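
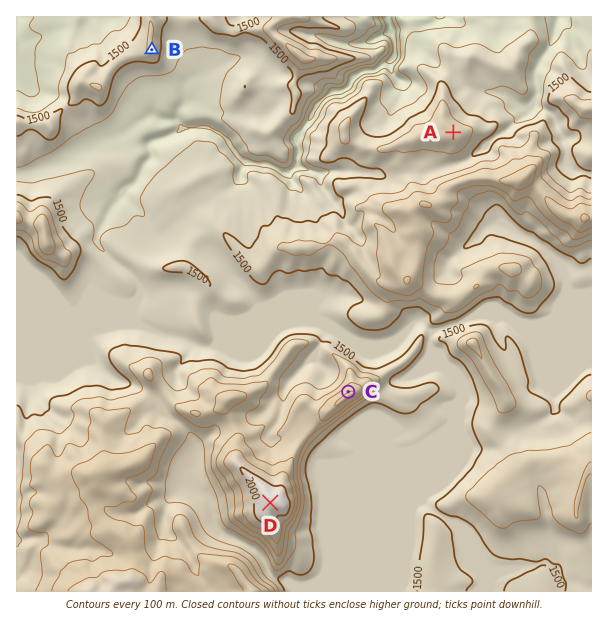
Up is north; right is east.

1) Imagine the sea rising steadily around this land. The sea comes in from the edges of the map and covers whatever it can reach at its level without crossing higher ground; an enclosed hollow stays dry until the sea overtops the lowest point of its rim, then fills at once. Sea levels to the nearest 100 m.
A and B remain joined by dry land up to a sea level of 1400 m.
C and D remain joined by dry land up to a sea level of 1700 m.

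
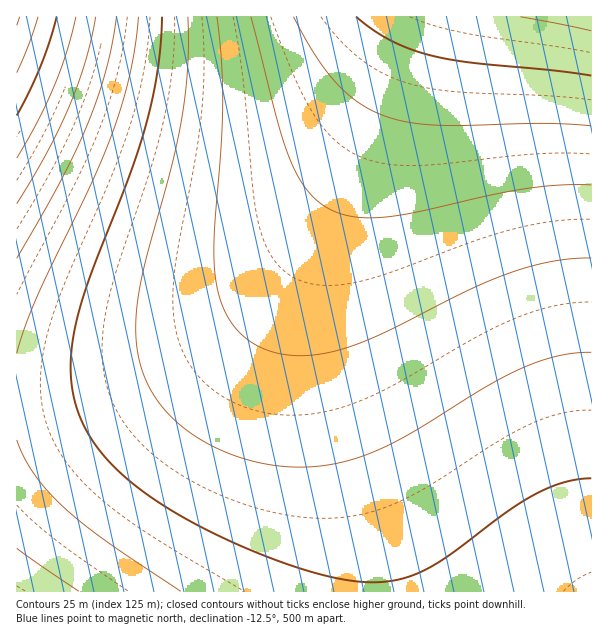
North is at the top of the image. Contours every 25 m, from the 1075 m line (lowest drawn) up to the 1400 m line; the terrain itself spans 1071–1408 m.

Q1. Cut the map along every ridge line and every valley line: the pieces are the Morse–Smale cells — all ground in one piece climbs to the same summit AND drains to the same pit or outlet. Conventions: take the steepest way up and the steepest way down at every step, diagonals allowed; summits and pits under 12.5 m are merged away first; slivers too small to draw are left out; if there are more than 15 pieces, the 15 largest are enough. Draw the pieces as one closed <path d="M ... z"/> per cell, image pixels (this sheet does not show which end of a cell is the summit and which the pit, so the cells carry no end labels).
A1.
<path d="M591 16l-172 0-83 202-16 60 0 54 14 66 38 127 7 39 2 28 211-1z"/><path d="M416 16l-399 0-1 379 22 1 36-5 40-9 29-9 57-25 28-18 24-20 18-17 25-32 39-63 46-94 30-71z"/><path d="M410 34l-37 86-39 78-39 63-25 32-18 17-24 20-28 18-57 25-29 9-40 9-58 5 1 196 363-1-1-27-7-39-46-157-6-36-1-38 5-34 12-42 56-135 18-45z"/>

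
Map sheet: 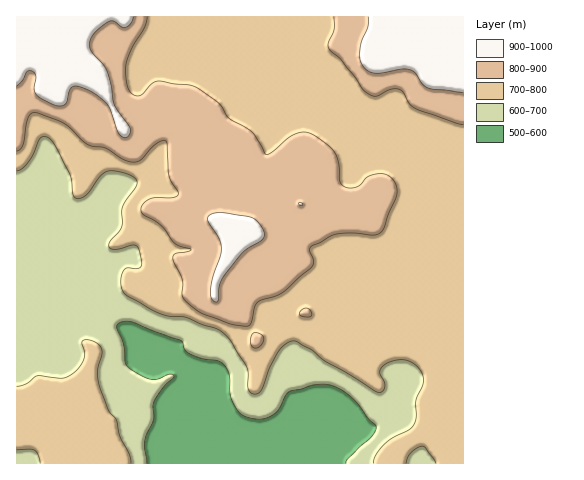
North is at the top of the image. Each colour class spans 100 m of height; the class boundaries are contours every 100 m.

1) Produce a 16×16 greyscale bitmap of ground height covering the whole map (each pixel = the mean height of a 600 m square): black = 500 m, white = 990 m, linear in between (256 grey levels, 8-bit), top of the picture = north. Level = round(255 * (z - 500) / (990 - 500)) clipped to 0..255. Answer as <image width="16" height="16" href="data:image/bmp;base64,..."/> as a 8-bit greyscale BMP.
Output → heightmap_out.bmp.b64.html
<image width="16" height="16" href="data:image/bmp;base64,Qk02BQAAAAAAADYEAAAoAAAAEAAAABAAAAABAAgAAAAAAAABAAATCwAAEwsAAAABAAAAAAAAAAAAAAEBAQACAgIAAwMDAAQEBAAFBQUABgYGAAcHBwAICAgACQkJAAoKCgALCwsADAwMAA0NDQAODg4ADw8PABAQEAAREREAEhISABMTEwAUFBQAFRUVABYWFgAXFxcAGBgYABkZGQAaGhoAGxsbABwcHAAdHR0AHh4eAB8fHwAgICAAISEhACIiIgAjIyMAJCQkACUlJQAmJiYAJycnACgoKAApKSkAKioqACsrKwAsLCwALS0tAC4uLgAvLy8AMDAwADExMQAyMjIAMzMzADQ0NAA1NTUANjY2ADc3NwA4ODgAOTk5ADo6OgA7OzsAPDw8AD09PQA+Pj4APz8/AEBAQABBQUEAQkJCAENDQwBEREQARUVFAEZGRgBHR0cASEhIAElJSQBKSkoAS0tLAExMTABNTU0ATk5OAE9PTwBQUFAAUVFRAFJSUgBTU1MAVFRUAFVVVQBWVlYAV1dXAFhYWABZWVkAWlpaAFtbWwBcXFwAXV1dAF5eXgBfX18AYGBgAGFhYQBiYmIAY2NjAGRkZABlZWUAZmZmAGdnZwBoaGgAaWlpAGpqagBra2sAbGxsAG1tbQBubm4Ab29vAHBwcABxcXEAcnJyAHNzcwB0dHQAdXV1AHZ2dgB3d3cAeHh4AHl5eQB6enoAe3t7AHx8fAB9fX0Afn5+AH9/fwCAgIAAgYGBAIKCggCDg4MAhISEAIWFhQCGhoYAh4eHAIiIiACJiYkAioqKAIuLiwCMjIwAjY2NAI6OjgCPj48AkJCQAJGRkQCSkpIAk5OTAJSUlACVlZUAlpaWAJeXlwCYmJgAmZmZAJqamgCbm5sAnJycAJ2dnQCenp4An5+fAKCgoAChoaEAoqKiAKOjowCkpKQApaWlAKampgCnp6cAqKioAKmpqQCqqqoAq6urAKysrACtra0Arq6uAK+vrwCwsLAAsbGxALKysgCzs7MAtLS0ALW1tQC2trYAt7e3ALi4uAC5ubkAurq6ALu7uwC8vLwAvb29AL6+vgC/v78AwMDAAMHBwQDCwsIAw8PDAMTExADFxcUAxsbGAMfHxwDIyMgAycnJAMrKygDLy8sAzMzMAM3NzQDOzs4Az8/PANDQ0ADR0dEA0tLSANPT0wDU1NQA1dXVANbW1gDX19cA2NjYANnZ2QDa2toA29vbANzc3ADd3d0A3t7eAN/f3wDg4OAA4eHhAOLi4gDj4+MA5OTkAOXl5QDm5uYA5+fnAOjo6ADp6ekA6urqAOvr6wDs7OwA7e3tAO7u7gDv7+8A8PDwAPHx8QDy8vIA8/PzAPT09AD19fUA9vb2APf39wD4+PgA+fn5APr6+gD7+/sA/Pz8AP39/QD+/v4A////AGqEh3Q+CgECBg4OIkVyaX5xeIlrQBoWICsfHCMvTHJ6cXeBWT8rHC1dPi8xVVdtg1tZbEgvLyw7clhRZ3JlcoJFT2BALjdDZ5Z8e4aGh4SAQ0RFSFl0mbeekZWJiYOBgENESV9xirXEp6WSg4CAgIBDQ01kbZSl072snoaCgICARElLYYOnu9rVvbOqrIqAgEtYYFaJobazrr/Ar7SdgIBbWnlwhJ+9rJ+stZ6Ui4CAg3Sct7OhxLKenKiOgYCAgqaxt8m0rLGdjoqGg4aGlqrO3tjEl6CXhoSFg4SkqMjW2OHduoqEg4ODg4Sc2unp69/l3suig4ODg4aEptP39vU="/>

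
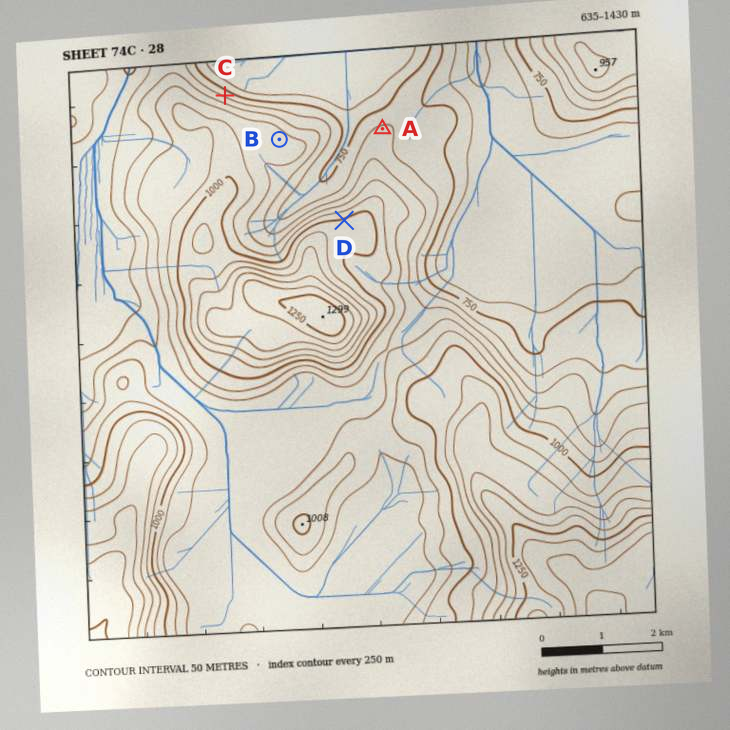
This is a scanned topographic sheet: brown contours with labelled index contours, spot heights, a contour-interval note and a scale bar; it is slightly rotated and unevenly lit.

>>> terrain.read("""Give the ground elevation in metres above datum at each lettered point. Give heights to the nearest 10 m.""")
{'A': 810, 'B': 930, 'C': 790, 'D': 1010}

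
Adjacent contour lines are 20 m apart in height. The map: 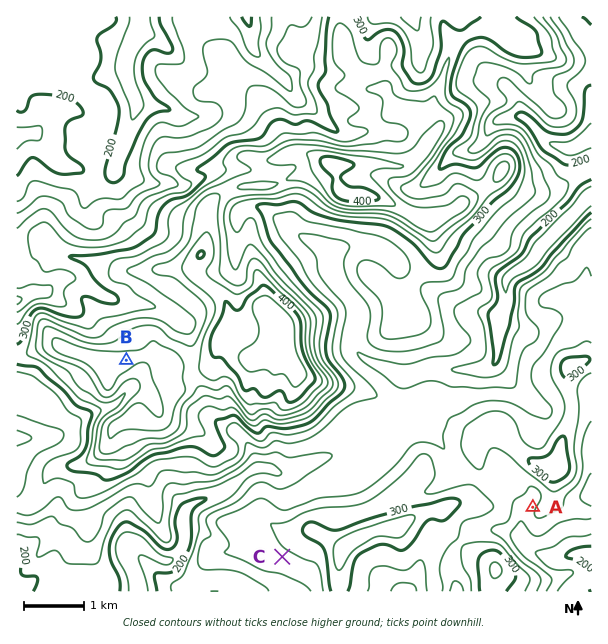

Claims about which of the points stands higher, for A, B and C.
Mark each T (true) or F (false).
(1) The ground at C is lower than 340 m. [T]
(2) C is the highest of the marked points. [F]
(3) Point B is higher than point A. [T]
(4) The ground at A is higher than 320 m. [F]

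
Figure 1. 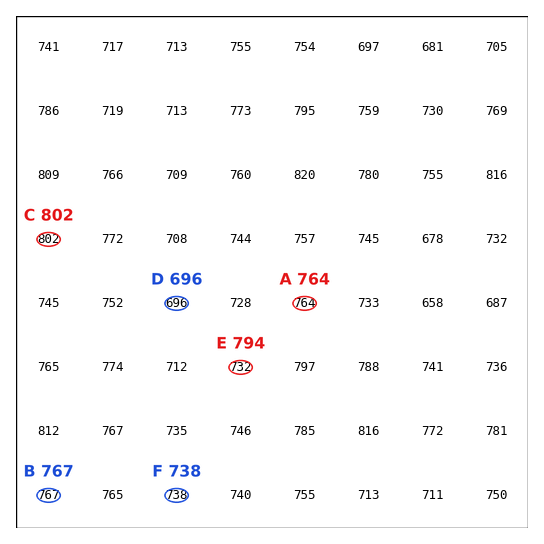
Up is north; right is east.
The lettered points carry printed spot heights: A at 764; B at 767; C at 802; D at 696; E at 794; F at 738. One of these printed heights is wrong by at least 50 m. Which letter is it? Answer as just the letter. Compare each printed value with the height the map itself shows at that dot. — E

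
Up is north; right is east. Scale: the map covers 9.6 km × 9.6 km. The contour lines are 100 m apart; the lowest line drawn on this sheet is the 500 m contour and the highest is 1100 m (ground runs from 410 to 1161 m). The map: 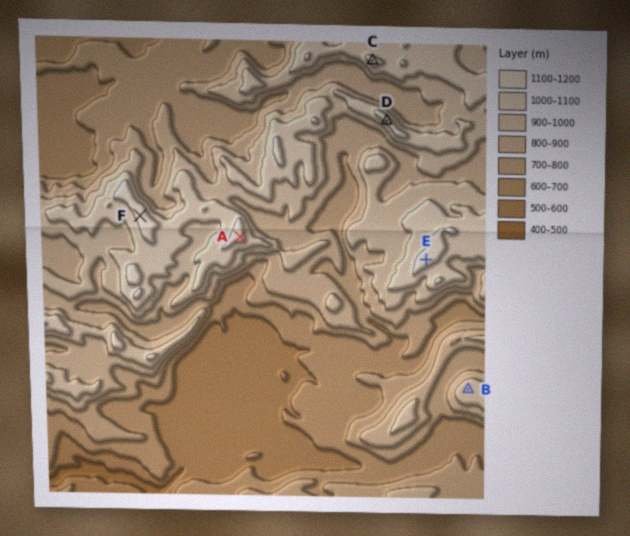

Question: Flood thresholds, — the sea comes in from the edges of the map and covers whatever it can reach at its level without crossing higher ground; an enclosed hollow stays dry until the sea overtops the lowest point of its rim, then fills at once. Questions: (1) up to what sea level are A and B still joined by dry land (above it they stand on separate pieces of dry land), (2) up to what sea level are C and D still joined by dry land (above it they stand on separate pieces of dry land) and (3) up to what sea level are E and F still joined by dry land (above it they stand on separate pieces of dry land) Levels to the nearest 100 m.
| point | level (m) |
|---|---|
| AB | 700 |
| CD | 1000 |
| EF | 900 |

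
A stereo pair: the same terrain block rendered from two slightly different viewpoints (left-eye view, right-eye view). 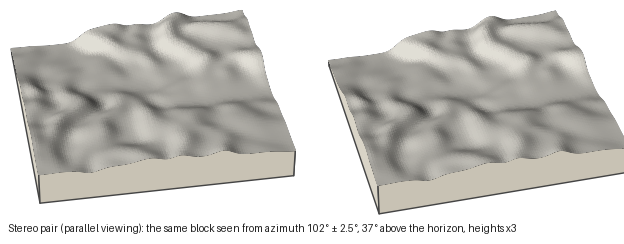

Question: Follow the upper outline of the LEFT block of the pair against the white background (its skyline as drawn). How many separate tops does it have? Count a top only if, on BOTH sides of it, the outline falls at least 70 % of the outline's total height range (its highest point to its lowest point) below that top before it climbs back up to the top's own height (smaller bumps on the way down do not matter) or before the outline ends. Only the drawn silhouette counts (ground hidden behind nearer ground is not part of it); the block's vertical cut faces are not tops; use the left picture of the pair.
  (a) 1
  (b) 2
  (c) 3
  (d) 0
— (d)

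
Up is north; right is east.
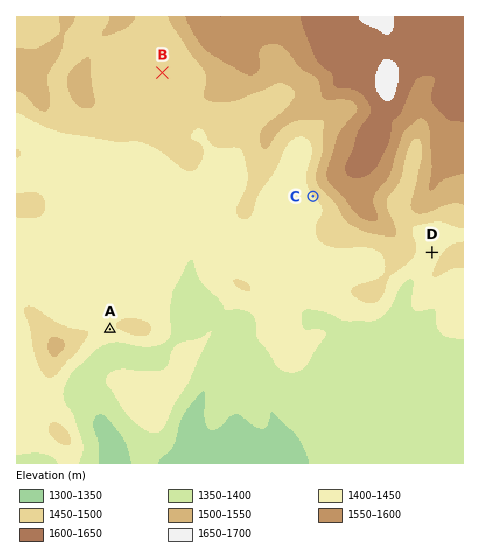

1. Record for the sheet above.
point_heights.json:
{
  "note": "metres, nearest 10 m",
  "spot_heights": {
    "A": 1440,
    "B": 1460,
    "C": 1450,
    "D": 1430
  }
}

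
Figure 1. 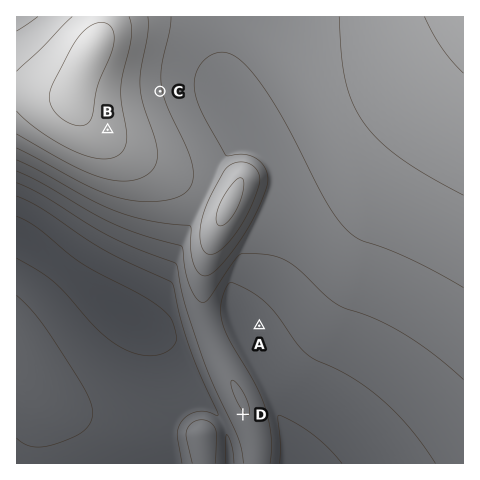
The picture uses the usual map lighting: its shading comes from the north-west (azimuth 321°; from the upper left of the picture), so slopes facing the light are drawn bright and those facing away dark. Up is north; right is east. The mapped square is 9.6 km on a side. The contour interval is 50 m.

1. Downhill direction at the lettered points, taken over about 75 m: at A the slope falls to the SW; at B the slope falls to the E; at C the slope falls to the E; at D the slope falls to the SW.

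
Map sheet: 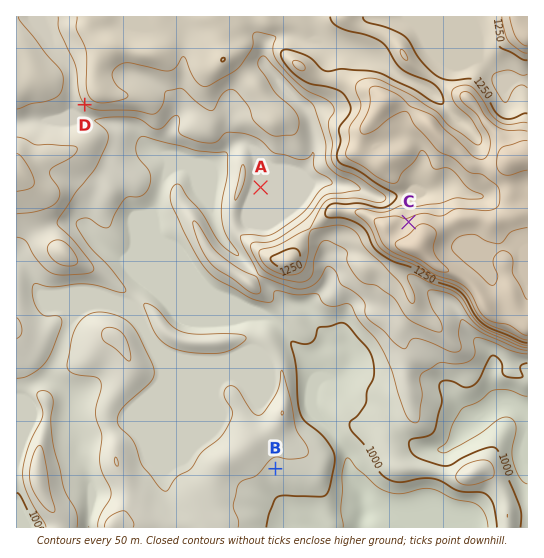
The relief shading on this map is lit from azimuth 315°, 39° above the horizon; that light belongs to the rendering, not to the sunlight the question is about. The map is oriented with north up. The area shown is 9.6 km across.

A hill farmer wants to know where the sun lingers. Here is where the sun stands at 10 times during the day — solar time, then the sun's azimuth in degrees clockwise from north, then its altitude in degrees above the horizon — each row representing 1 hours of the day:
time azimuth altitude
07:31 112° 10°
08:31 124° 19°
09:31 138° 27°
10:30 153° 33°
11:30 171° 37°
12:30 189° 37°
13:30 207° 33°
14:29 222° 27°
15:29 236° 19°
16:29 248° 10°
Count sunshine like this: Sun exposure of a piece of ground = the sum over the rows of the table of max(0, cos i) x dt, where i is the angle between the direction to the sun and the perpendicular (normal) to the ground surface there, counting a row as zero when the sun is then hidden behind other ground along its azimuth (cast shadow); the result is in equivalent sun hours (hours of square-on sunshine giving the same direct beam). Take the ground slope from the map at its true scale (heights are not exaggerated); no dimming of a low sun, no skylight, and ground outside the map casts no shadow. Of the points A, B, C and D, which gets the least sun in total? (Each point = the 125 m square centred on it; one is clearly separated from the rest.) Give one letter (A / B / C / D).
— C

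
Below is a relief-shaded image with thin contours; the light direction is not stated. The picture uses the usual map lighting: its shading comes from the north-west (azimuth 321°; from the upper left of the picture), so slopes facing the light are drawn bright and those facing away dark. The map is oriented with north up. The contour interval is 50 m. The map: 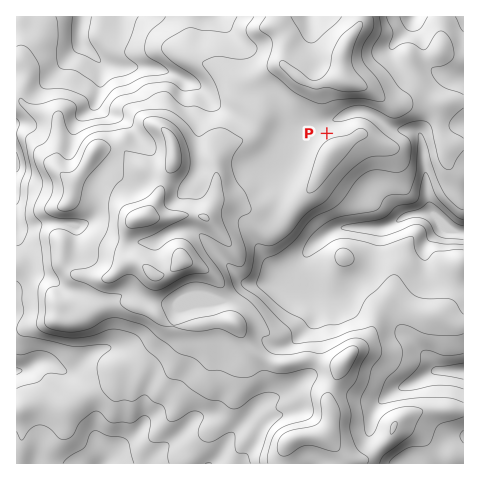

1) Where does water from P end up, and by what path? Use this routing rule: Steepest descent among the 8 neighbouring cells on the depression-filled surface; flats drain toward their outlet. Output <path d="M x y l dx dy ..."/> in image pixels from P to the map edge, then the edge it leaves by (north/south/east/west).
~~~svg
<path d="M327 133l0-10 1-1 6-2 14-7 7-1 1-1 11 1 7 4 11 9 7 4 4 0 1 1 16 0 3 1 5 7 2 20 1 1 1 17 1 2 0 15 2 7 0 8 3 5 4 0 19 16 6 3 3 0"/>
exit: east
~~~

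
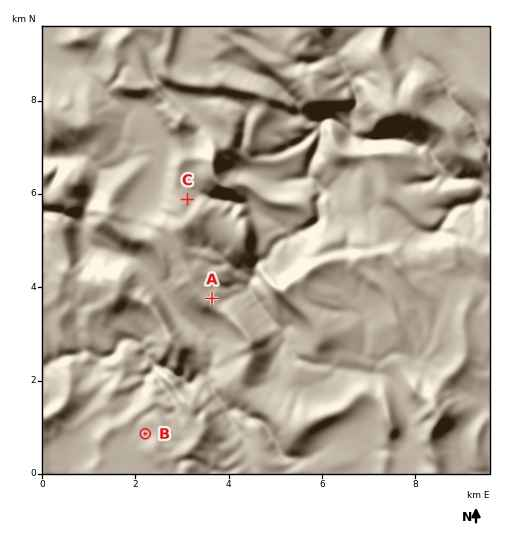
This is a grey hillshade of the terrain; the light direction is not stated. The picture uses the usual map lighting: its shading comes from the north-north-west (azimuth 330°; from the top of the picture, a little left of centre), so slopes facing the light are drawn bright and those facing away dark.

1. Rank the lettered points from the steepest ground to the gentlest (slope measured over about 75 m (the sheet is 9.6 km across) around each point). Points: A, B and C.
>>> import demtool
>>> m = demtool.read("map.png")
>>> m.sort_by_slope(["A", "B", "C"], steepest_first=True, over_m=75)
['A', 'C', 'B']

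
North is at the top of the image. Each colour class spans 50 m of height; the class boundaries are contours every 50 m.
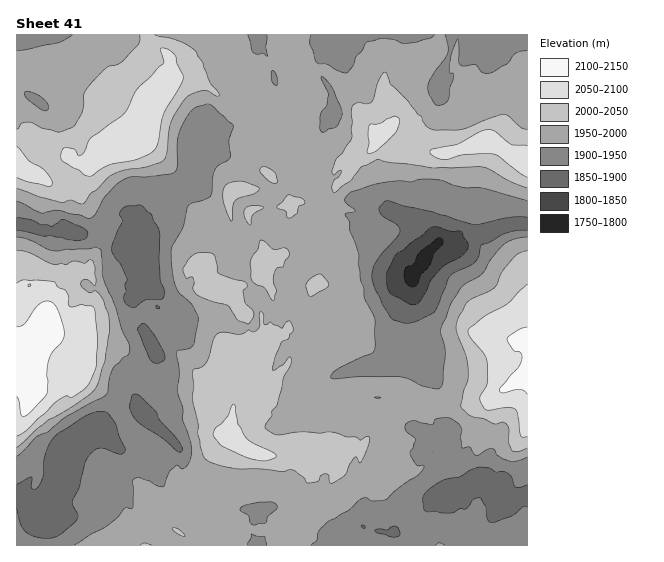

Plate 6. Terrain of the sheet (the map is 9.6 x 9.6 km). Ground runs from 1800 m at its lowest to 2130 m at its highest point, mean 1960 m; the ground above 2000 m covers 24.6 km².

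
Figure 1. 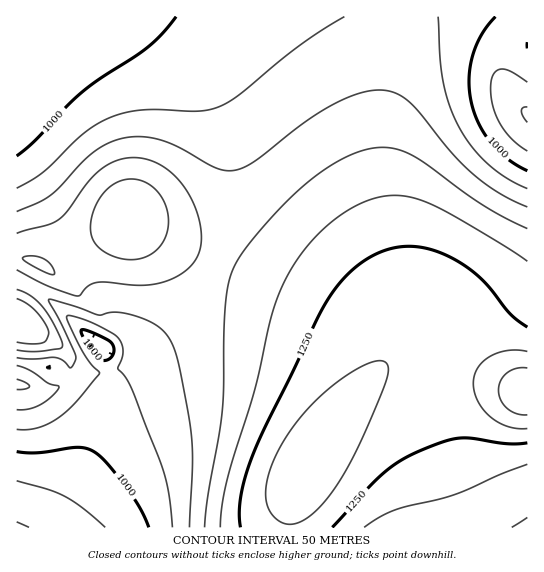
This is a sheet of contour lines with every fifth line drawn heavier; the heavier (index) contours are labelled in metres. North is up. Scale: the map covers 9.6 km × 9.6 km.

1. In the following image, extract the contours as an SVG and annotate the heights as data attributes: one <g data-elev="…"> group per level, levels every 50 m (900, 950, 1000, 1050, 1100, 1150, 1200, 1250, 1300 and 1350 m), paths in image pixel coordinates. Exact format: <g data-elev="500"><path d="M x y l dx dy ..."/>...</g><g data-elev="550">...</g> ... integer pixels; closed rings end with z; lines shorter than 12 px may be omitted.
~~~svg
<g data-elev="900"><path d="M17 522l12 5"/><path d="M527 122l-6-11 2-4 4 0"/></g><g data-elev="950"><path d="M17 481l32 9 16 6 18 13 22 18"/><path d="M527 151l-15-12-11-14-8-18-2-18 2-14 4-4 4-2 9 2 17 11"/></g><g data-elev="1000"><path d="M17 452l21 1 40-6 8 1 7 3 14 13 22 27 12 18 8 18"/><path d="M99 359l-12-14-5-11-1-4 5 0 12 5 11 5 4 5 1 6-3 6-5 3z"/><path d="M527 171l-20-12-17-17-12-20-7-21-2-23 4-23 9-21 13-17"/><path d="M176 17l-14 17-14 13-50 33-19 14-44 46-18 16"/></g><g data-elev="1050"><path d="M17 429l20-1 20-9 18-16 24-29 0-3-9-8-9-15-14-27 0-5 22 5 25 13 6 7 3 8-1 8-4 12 7 8 6 11 33 85 5 22 3 32"/><path d="M527 189l-21-11-19-15-16-17-13-21-9-22-6-24-3-22-2-40"/><path d="M344 17l-45 29-57 47-17 11-11 4-11 3-58-1-18 2-16 5-24 14-43 40-27 17"/></g><g data-elev="1100"><path d="M17 410l12-1 10-4 12-8 8-10-1-1-11-3-18-13-12-5"/><path d="M17 358l16 1 22-1 8 3 7 7 3-3 3-6-1-5-26-55 25 7 24 9 17-3 18 3 18 7 12 9 8 11 6 15 13 70 3 35-4 65"/><path d="M527 207l-29-15-27-19-19-20-33-41-12-12-13-8-15-2-22 4-27 12-28 18-47 37-10 6-10 3-9 1-9-3-39-21-21-8-22-2-20 3-13 6-12 9-40 41-12 7-21 9"/></g><g data-elev="1150"><path d="M512 527l15-10"/><path d="M17 389l9 0 4-3-5-4-8-3"/><path d="M17 350l13 2 13-1 18-3 2-3-9-21-12-18-12-11-13-6"/><path d="M17 270l30 16 30 10 3-1 9-9 9-4 39 3 17-1 20-6 15-11 10-13 2-16-1-15-4-14-7-15-9-12-10-10-11-8-12-5-12-1-18 3-17 9-13 13-21 30-9 8-10 4-30 8"/><path d="M527 229l-24-12-22-13-64-46-14-7-12-3-21 1-23 7-25 15-26 22-24 24-25 29-11 17-7 16-4 38-3 96-14 82-3 32"/></g><g data-elev="1200"><path d="M364 527l15-10 14-6 61-16 47-21 26-10"/><path d="M17 342l14 2 11-1 4-2 3-8-4-10-9-12-9-7-10-5"/><path d="M49 274l5 0 0-3-3-6-6-6-12-3-7 0-4 2 8 7z"/><path d="M527 261l-27-18-54-31-21-10-18-5-18-1-20 4-22 11-20 14-16 17-14 18-12 21-9 21-7 24-14 64-28 91-5 25-2 21"/><path d="M125 259l16 0 13-7 10-11 4-15-1-16-7-15-10-10-15-6-14 2-14 8-10 14-6 19 0 13 6 11 13 9z"/></g><g data-elev="1250"><path d="M332 527l50-53 17-13 20-10 26-10 16-3 12 0 34 6 20-1"/><path d="M527 327l-17-13-21-27-12-12-18-13-18-9-20-6-20 0-20 5-19 10-20 18-17 25-64 131-12 29-7 24-3 21 1 17"/></g><g data-elev="1300"><path d="M284 523l6 1 7-1 13-7 15-15 16-22 19-36 24-56 4-17-1-5-2-3-7-1-11 3-14 7-16 11-28 26-23 29-15 29-4 13-1 14 1 10 3 9 7 7z"/><path d="M527 351l-20 0-17 6-7 5-6 7-3 6-1 8 2 10 3 8 5 8 7 8 17 9 10 2 10 1"/></g><g data-elev="1350"><path d="M527 368l-10 0-10 5-6 8-3 9 3 11 6 8 10 5 10 1"/></g>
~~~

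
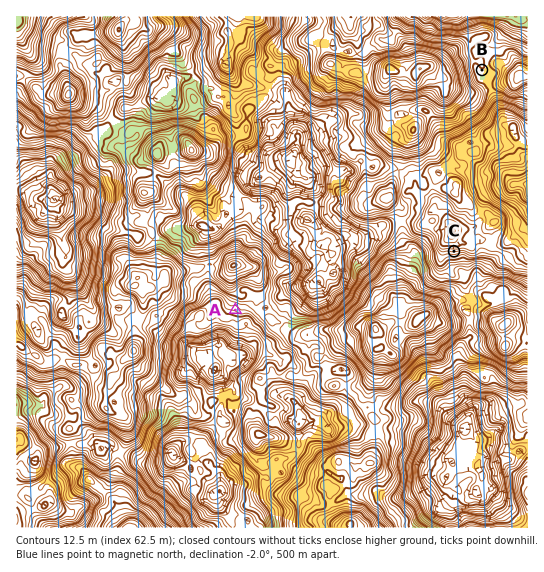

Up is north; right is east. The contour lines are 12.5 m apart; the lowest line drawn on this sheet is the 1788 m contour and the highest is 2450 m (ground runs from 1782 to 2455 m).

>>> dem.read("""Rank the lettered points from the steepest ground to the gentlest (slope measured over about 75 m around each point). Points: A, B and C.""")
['C', 'A', 'B']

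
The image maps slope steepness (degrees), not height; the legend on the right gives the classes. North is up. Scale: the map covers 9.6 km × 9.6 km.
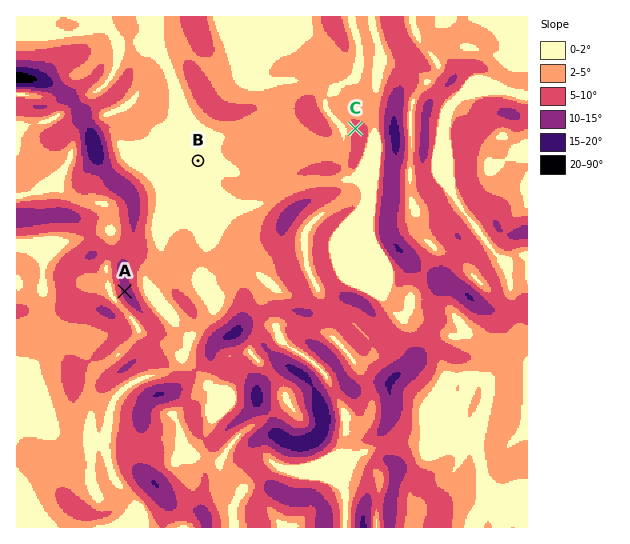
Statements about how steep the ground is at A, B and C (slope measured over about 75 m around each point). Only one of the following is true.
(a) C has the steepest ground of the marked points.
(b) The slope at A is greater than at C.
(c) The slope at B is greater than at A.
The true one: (b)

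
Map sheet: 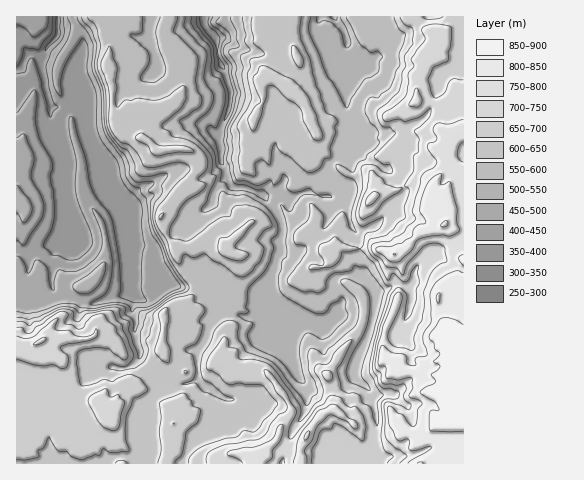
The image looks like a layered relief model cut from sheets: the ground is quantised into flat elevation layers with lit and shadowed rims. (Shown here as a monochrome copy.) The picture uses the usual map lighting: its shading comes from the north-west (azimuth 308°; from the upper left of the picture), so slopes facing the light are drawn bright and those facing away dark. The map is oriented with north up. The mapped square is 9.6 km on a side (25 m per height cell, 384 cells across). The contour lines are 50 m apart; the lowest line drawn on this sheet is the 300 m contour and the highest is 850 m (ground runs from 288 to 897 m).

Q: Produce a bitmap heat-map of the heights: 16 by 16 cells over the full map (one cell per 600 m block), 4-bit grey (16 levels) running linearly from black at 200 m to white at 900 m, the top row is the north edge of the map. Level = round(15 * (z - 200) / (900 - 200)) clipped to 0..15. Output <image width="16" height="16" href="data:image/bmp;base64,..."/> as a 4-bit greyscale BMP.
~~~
<image width="16" height="16" href="data:image/bmp;base64,Qk32AAAAAAAAAHYAAAAoAAAAEAAAABAAAAABAAQAAAAAAIAAAAATCwAAEwsAABAAAAAAAAAAAAAAABEREQAiIiIAMzMzAERERABVVVUAZmZmAHd3dwCIiIgAmZmZAKqqqgC7u7sAzMzMAN3d3QDu7u4A////AKqqmqvLuqzdqquaqZu7vd6qq6mZmpqb3ruZmZqomp3eu6qJmYeInN94d2mYd3ebzmZlRoiImJq9VFVHmZiarcxkRFmJmJmr3WRUWYd3iLvNZESIl4iYqrxUR5mGmZiKvERImXaZqJu7REiIdZqXibs0WIh1iZd4u0NoeFWZh4ir"/>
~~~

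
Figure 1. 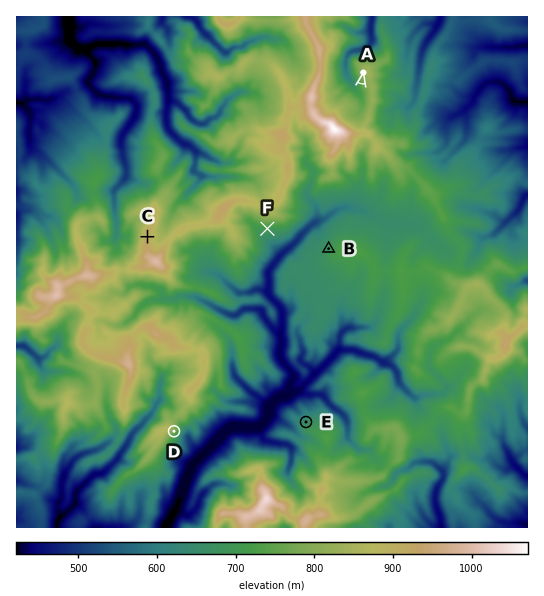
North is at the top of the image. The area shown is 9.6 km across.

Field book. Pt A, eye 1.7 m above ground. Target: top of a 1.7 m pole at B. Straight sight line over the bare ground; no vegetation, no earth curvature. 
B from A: not visible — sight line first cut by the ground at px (355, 117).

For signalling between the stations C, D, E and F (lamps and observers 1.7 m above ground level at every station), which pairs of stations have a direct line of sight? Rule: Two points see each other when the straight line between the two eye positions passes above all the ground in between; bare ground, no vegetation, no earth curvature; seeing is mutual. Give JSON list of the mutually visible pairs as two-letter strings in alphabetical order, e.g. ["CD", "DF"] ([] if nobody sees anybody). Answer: ["DE", "EF"]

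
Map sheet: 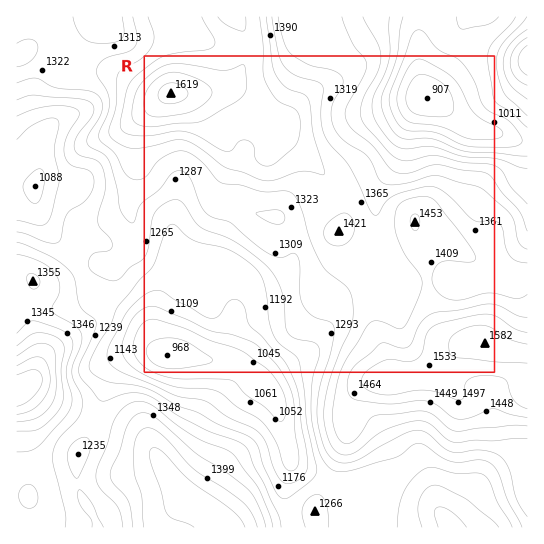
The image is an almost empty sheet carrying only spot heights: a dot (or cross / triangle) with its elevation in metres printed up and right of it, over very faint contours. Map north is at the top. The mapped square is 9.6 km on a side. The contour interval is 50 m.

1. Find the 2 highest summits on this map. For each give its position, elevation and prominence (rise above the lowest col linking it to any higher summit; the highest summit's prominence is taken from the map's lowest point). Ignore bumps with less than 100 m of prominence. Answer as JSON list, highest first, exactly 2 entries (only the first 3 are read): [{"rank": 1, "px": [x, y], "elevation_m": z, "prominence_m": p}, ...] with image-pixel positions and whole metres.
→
[{"rank": 1, "px": [171, 93], "elevation_m": 1619, "prominence_m": 712}, {"rank": 2, "px": [485, 343], "elevation_m": 1582, "prominence_m": 202}]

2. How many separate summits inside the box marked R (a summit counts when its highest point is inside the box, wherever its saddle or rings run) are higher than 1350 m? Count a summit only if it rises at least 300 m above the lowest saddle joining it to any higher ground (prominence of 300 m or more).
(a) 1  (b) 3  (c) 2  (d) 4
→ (a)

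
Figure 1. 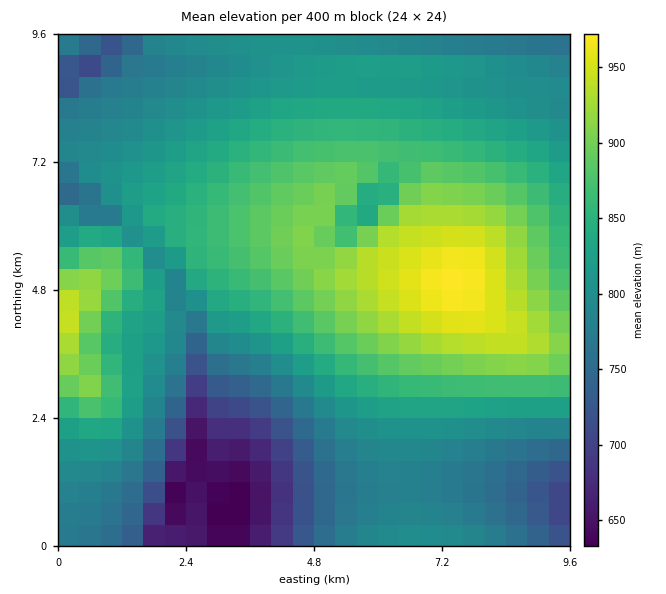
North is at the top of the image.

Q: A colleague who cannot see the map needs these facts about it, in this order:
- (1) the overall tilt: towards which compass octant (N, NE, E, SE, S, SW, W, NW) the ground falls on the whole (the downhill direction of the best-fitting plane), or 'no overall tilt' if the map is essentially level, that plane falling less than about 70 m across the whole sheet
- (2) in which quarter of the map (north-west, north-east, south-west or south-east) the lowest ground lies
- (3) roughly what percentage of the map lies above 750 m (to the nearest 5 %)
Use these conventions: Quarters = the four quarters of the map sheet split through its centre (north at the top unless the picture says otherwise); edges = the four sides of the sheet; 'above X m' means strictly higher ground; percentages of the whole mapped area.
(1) Overall the map slopes down towards the south-west.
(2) The lowest point lies in the south-west quarter of the map.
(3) About 85 % of the map lies above 750 m.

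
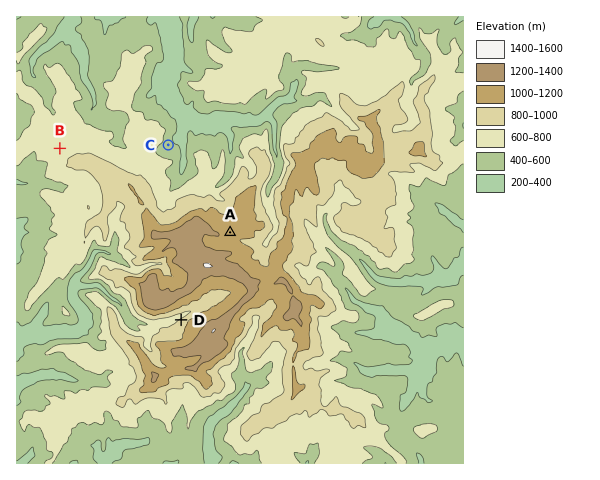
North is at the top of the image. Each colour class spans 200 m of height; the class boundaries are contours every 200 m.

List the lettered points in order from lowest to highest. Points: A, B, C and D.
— C B D A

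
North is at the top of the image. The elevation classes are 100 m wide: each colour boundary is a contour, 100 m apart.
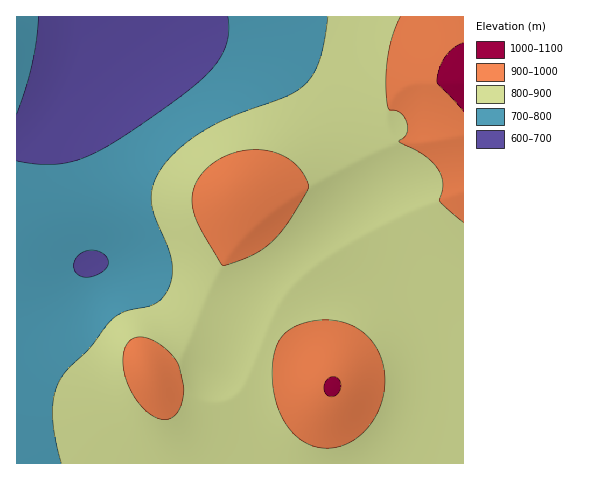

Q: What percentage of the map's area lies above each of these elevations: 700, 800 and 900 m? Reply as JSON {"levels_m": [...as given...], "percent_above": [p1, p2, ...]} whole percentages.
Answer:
{"levels_m": [700, 800, 900], "percent_above": [89, 67, 18]}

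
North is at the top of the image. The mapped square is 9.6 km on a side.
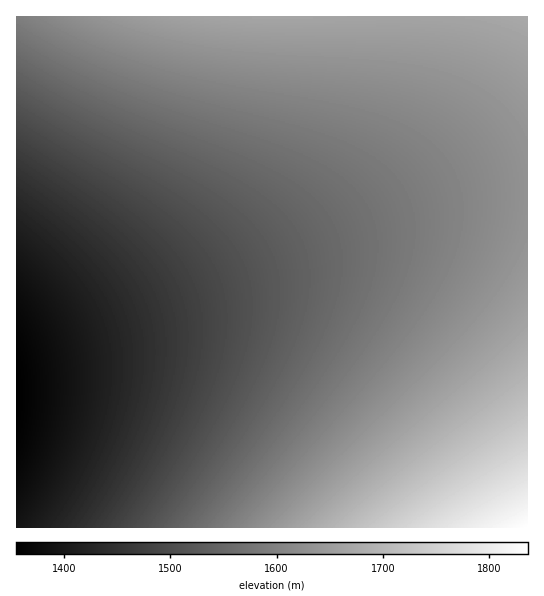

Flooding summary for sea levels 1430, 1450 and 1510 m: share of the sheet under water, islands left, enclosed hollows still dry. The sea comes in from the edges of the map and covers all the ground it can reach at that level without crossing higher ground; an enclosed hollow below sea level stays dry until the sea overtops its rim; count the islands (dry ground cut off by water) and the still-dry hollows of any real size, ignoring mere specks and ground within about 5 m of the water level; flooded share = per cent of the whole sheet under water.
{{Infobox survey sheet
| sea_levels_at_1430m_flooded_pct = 10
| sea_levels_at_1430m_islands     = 0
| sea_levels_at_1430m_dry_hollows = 0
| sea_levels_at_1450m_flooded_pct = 14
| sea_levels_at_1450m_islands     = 0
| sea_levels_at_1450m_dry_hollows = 0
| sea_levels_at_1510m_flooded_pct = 28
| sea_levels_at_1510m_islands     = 0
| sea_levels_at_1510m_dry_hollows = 0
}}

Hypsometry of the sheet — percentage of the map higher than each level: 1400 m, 95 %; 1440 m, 88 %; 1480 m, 79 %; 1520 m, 69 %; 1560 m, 55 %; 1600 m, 38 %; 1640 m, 18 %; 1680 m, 7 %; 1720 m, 4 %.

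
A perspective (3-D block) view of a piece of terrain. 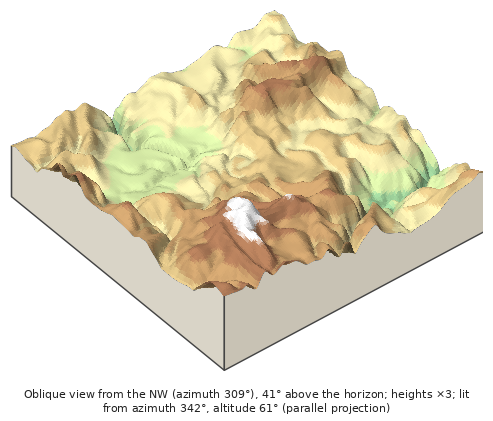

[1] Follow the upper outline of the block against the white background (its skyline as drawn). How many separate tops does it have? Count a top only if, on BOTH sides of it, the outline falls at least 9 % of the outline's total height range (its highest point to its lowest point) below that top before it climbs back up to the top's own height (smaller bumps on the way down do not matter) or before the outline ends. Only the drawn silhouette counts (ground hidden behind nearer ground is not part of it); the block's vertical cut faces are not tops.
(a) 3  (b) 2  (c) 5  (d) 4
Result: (b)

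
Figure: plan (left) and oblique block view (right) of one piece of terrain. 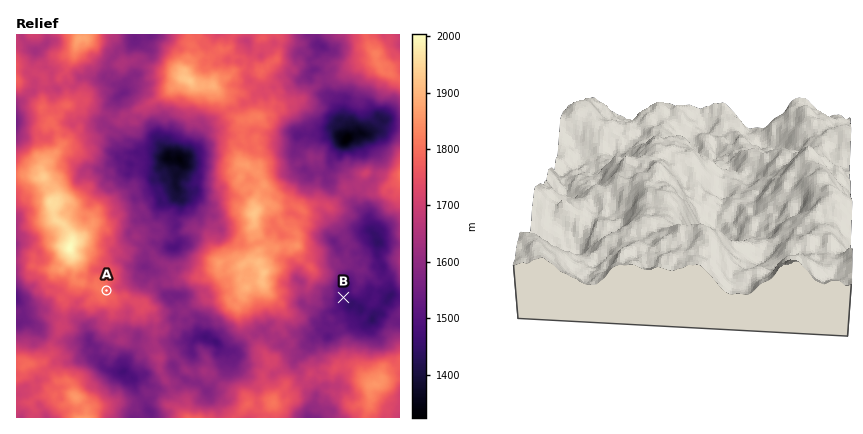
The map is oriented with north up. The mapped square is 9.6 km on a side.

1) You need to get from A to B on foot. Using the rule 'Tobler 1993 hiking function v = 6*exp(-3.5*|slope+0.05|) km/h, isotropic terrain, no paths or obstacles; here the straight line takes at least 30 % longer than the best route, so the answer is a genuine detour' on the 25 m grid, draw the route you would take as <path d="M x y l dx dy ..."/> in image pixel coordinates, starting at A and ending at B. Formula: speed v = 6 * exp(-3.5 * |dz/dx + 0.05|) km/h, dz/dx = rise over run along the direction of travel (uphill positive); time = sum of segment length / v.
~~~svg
<path d="M106 290l4 2 4 0 4 2 2 0 4-2 2 0 6 4 16 0 4 2 4 2 16 10 16 0 2 0 6 0 34 18 2 2 8 4 10 0 2-2 8 0 8 4 10 0 4 2 6 0 2 0 4-4 6-4 2-2 2 0 2 0 2-2 4-6 2 0 4 0 2-2 8-8 6-2 4-8 6-2"/>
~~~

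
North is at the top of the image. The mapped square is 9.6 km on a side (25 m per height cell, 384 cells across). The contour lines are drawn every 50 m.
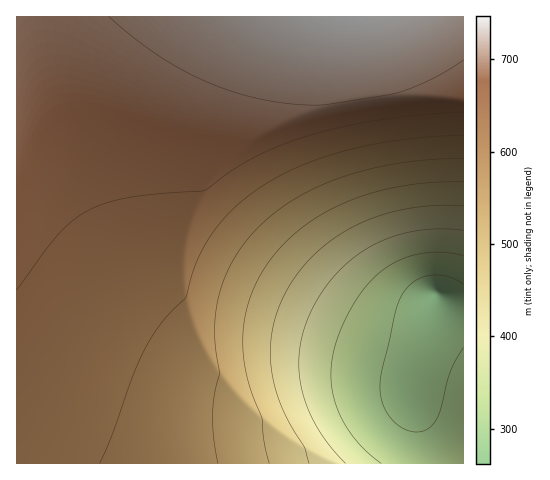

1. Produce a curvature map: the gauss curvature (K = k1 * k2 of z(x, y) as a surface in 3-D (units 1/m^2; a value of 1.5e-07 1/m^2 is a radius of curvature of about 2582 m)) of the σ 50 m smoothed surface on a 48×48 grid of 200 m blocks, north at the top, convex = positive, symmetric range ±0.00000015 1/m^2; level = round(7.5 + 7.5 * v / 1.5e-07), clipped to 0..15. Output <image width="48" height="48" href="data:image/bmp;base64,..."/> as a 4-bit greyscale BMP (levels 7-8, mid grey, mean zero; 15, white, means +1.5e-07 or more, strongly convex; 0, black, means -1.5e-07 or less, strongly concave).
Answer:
<image width="48" height="48" href="data:image/bmp;base64,Qk32BAAAAAAAAHYAAAAoAAAAMAAAADAAAAABAAQAAAAAAIAEAAATCwAAEwsAABAAAAAAAAAAAAAAABEREQAiIiIAMzMzAERERABVVVUAZmZmAHd3dwCIiIgAmZmZAKqqqgC7u7sAzMzMAN3d3QDu7u4A////AHd3d3d3d3d3d3d3d3d3d3d3d4iIiIiIiHd3d3d3d3d3d3d3d3d3d3d4iIiIiIiIiHd3d3d3d3d3d3d3d3d3d3eIiIiIiIiIiHd3d3d3d3d3d3d3d3d3d4iIiIiIiIiIiHd3d3d3d3d3d3d3d3d3eIiIiIiIiIiIiHd3d3d3d3d3d3d3d3d3iIiIiIiIiIiIiHd3d3d3d3d3d3d3d3d4iIiIiIiIiIiIiHd3d3d3d3d3d3d3d3eIiIiIiIiIiIiId3d3d3d3d3d3d3d3d3eIiIiIiIiIiIh3d3d3d3d3d3d3d3d3d3eIiIiIiIiIiHd3d3d3d3d3d3d3d3d3d3eIiIiIiIiIh3d3d3d3d3d3d3d3d3d3d3eIiIiIiIiId3d3d3d3d3d3d3d3d3d3d3eIiIiIiIiHd3d3d3d3d3d3d3d3d3d3d3eIiIiIiIh3d3d3d3d3h3d3d3d3d3d3d3eIiIiIiIh3d3d3d3d4iHd3d3d3d3d3d3eIiIiIiIh3d3d3eHd4iId3d3d3d3d3d3eIiIiIiIh3d3d3iHd4iId3d3d3d3d3d3d4iIiIiIiHd3eJiHd4iId3d3d3d3d3d3d4iIiIiIiIiIi/h3d4iId3d3d3d3d3d3d3iIiIiIiIiIiId3d4iId3d3d3d3d3d3d3eIiIiIiIiIh3d3d4iId3d3d3d3d3d3d3d3iIiIiIiId3d3d4iId3d3d3d3d3d3d3d3d3eIiIh3d3d3d3iHd3d3d3d3d3d3d3d3d3d3d3d3d3d3d3d3d3d3d3d3d3d3d3d3d3d3d3d3d3d3d3d3d3d3d3d3d3d3d3d3d3d3d3d3d3d3d3d3d3d3d3d3d3d3d3d3d3d3d3iIiHd3d3d3d3d3d3d3d3d3d3d3d3d3d3iIiIh3d3d3d3d3d3d3d3d3d3d3d3d3d4iIiIiHd3d3d3d3d3d3d3d3d3d3d3d3d4iIiIiHd3d3d3d3d3d3d3d3d3d3d3d3d4iIiIiHd3d3d3d3d3d3d3d3d3d3d3d3d4iIiIiHd3d3d3d3d3d3d3d3d3d3d3d3d4iIiIiHd3d3d3d3d3d3d3d3d3d3d3d3d3iIiIiHd3d3d3d3d3d3d3d3d3d3d3d3d3iIiIiHd3d3d3d3d3d3d3d3d3d3d3d3d3eIiIh3d3d3d3d3d3d3d3d3d3d3d3d3d3d3h3d3d3d3d3d3d3d3d3d3d3d3d3d3d3d3d3d3d3d3d3d3d3d3d3d3d3eIh3d3d3d3d3d3d3d3d3d3d3d3d3d3d3iIiIiIiIiIiIiHd3d3d3d3d3d3d3d3d4iIiIiIiIiIiIiHd3d3d3d3d3d3d3d3eIiIiIiIiIiIiIiHd3d3d3d3d3d3d3d3iIiIiIiIiIiIiIiHd3d3d3d3d3d3d3d4iIiIiIiIiIiIiIiHd3d3d3d3d3d3d3eIiIiIiIiIiIiIiIiHd3d3d3d3d3d3d3eIiIiIiIiIiIiIiIiHd3d3d3d3d3d3d3iIiIiIiIiIiIiIiIiHd3d3d3d3d3d3d3iIiIiIiIiIiIiIiIiA=="/>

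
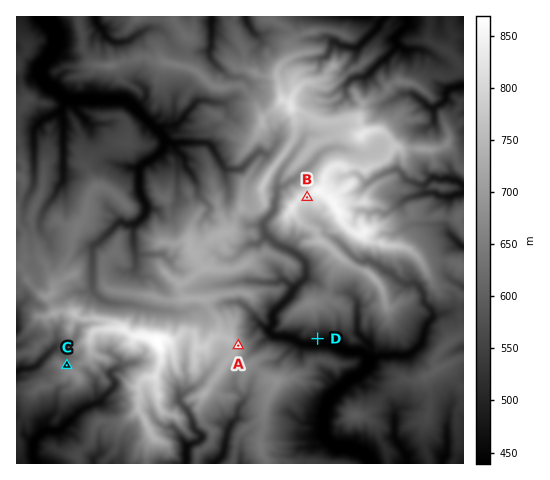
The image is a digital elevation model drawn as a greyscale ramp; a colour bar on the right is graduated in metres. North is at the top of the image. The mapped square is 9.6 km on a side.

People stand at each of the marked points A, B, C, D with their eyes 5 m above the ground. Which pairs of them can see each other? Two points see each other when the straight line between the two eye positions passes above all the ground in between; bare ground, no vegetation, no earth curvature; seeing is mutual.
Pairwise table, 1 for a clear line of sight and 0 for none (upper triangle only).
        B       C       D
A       1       0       1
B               0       0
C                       0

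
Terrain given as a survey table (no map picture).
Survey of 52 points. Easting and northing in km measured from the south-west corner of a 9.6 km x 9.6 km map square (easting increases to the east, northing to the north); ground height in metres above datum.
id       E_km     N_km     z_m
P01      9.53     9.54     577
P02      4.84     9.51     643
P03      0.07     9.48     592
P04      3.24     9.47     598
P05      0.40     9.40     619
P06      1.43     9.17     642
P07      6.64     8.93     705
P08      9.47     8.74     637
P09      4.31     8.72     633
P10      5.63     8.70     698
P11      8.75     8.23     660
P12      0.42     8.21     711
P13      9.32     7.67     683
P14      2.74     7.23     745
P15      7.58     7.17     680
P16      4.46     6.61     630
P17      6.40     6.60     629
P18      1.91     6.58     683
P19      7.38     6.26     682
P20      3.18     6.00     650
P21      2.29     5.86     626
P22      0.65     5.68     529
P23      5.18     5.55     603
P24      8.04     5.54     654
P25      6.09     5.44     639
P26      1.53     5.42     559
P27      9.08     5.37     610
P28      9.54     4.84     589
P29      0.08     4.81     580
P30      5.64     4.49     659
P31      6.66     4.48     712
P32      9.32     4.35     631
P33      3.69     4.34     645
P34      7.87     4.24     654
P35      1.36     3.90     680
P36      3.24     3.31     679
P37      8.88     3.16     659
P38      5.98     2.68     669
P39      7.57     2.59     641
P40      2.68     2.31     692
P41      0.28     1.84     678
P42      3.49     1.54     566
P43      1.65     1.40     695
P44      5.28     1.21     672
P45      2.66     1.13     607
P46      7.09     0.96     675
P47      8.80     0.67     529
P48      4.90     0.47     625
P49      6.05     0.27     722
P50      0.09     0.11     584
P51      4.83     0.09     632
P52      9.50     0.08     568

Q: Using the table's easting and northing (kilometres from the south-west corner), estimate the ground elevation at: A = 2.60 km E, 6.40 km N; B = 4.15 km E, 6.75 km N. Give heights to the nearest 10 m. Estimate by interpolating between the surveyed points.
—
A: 680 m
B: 660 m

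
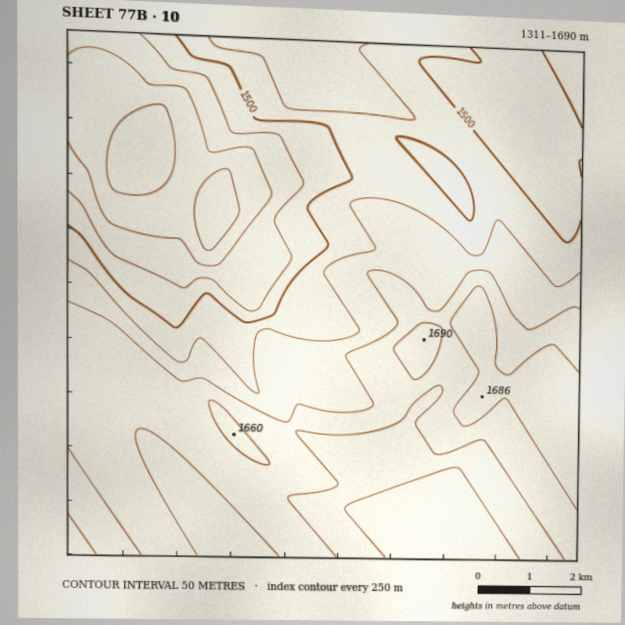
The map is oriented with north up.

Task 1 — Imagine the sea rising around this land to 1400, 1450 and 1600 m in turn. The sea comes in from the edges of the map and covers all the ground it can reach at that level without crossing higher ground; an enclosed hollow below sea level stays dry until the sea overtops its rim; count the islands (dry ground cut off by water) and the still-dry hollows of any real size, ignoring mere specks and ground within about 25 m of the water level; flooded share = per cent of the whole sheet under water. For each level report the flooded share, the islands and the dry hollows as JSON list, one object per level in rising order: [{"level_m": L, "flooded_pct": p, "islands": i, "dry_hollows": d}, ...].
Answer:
[{"level_m": 1400, "flooded_pct": 9, "islands": 0, "dry_hollows": 0}, {"level_m": 1450, "flooded_pct": 16, "islands": 0, "dry_hollows": 0}, {"level_m": 1600, "flooded_pct": 70, "islands": 0, "dry_hollows": 0}]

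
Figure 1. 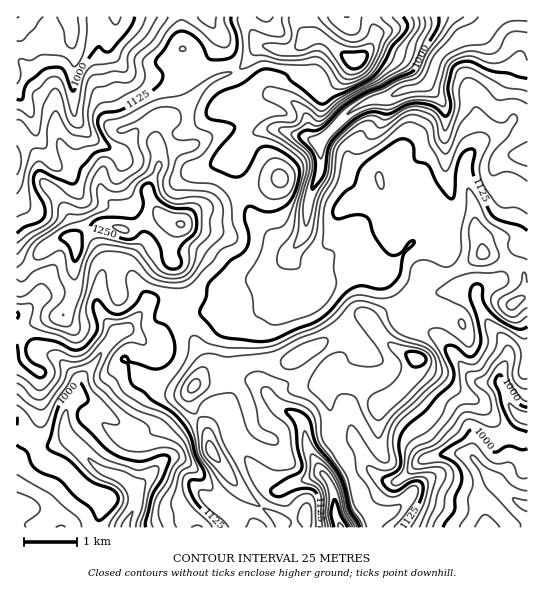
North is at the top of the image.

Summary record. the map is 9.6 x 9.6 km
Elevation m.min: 905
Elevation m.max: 1300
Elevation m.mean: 1110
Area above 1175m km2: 18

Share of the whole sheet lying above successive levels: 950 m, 97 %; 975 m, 92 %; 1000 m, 87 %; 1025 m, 82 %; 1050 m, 77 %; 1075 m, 71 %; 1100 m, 62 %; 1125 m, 48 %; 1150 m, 32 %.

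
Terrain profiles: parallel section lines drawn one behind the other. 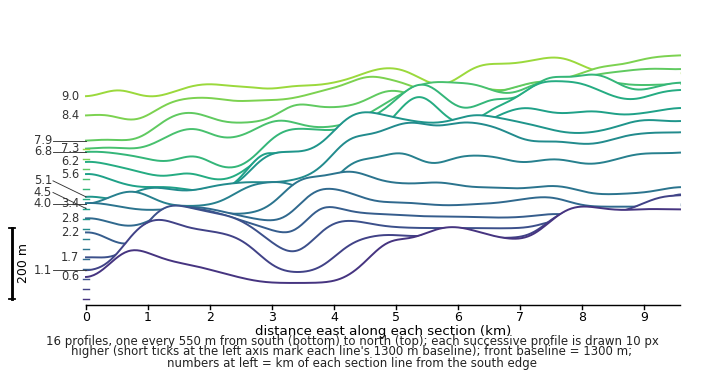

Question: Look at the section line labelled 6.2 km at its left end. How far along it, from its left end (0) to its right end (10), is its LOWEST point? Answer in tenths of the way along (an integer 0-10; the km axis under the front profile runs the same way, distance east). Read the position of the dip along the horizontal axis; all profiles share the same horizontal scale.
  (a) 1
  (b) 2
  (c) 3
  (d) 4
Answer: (b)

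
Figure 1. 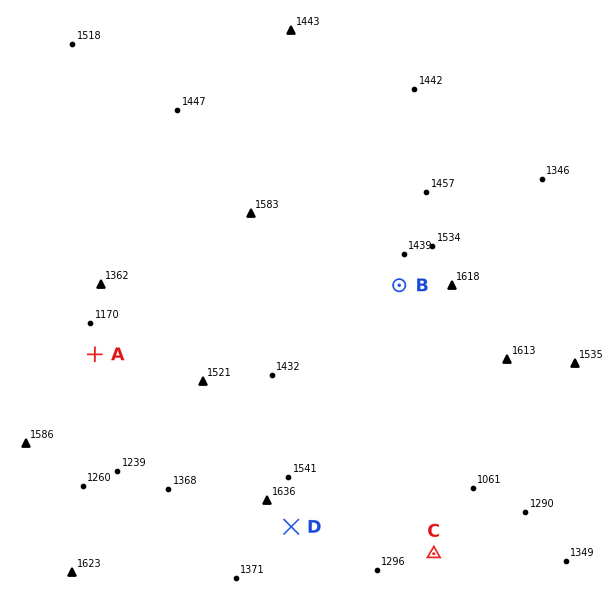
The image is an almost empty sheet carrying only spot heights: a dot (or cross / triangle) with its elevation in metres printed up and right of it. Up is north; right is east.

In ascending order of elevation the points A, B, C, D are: A C B D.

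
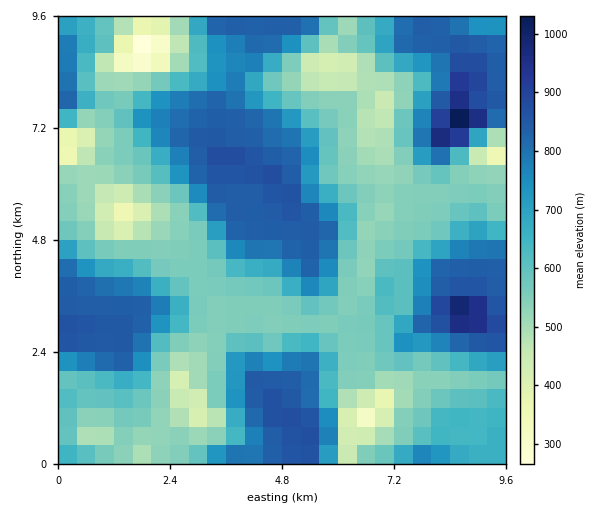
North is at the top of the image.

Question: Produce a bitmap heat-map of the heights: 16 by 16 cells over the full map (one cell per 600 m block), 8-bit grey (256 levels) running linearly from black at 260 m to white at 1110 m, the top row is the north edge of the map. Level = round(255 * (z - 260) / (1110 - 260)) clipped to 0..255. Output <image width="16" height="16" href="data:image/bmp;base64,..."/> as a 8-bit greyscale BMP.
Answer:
<image width="16" height="16" href="data:image/bmp;base64,Qk02BQAAAAAAADYEAAAoAAAAEAAAABAAAAABAAgAAAAAAAABAAATCwAAEwsAAAABAAAAAAAAAAAAAAEBAQACAgIAAwMDAAQEBAAFBQUABgYGAAcHBwAICAgACQkJAAoKCgALCwsADAwMAA0NDQAODg4ADw8PABAQEAAREREAEhISABMTEwAUFBQAFRUVABYWFgAXFxcAGBgYABkZGQAaGhoAGxsbABwcHAAdHR0AHh4eAB8fHwAgICAAISEhACIiIgAjIyMAJCQkACUlJQAmJiYAJycnACgoKAApKSkAKioqACsrKwAsLCwALS0tAC4uLgAvLy8AMDAwADExMQAyMjIAMzMzADQ0NAA1NTUANjY2ADc3NwA4ODgAOTk5ADo6OgA7OzsAPDw8AD09PQA+Pj4APz8/AEBAQABBQUEAQkJCAENDQwBEREQARUVFAEZGRgBHR0cASEhIAElJSQBKSkoAS0tLAExMTABNTU0ATk5OAE9PTwBQUFAAUVFRAFJSUgBTU1MAVFRUAFVVVQBWVlYAV1dXAFhYWABZWVkAWlpaAFtbWwBcXFwAXV1dAF5eXgBfX18AYGBgAGFhYQBiYmIAY2NjAGRkZABlZWUAZmZmAGdnZwBoaGgAaWlpAGpqagBra2sAbGxsAG1tbQBubm4Ab29vAHBwcABxcXEAcnJyAHNzcwB0dHQAdXV1AHZ2dgB3d3cAeHh4AHl5eQB6enoAe3t7AHx8fAB9fX0Afn5+AH9/fwCAgIAAgYGBAIKCggCDg4MAhISEAIWFhQCGhoYAh4eHAIiIiACJiYkAioqKAIuLiwCMjIwAjY2NAI6OjgCPj48AkJCQAJGRkQCSkpIAk5OTAJSUlACVlZUAlpaWAJeXlwCYmJgAmZmZAJqamgCbm5sAnJycAJ2dnQCenp4An5+fAKCgoAChoaEAoqKiAKOjowCkpKQApaWlAKampgCnp6cAqKioAKmpqQCqqqoAq6urAKysrACtra0Arq6uAK+vrwCwsLAAsbGxALKysgCzs7MAtLS0ALW1tQC2trYAt7e3ALi4uAC5ubkAurq6ALu7uwC8vLwAvb29AL6+vgC/v78AwMDAAMHBwQDCwsIAw8PDAMTExADFxcUAxsbGAMfHxwDIyMgAycnJAMrKygDLy8sAzMzMAM3NzQDOzs4Az8/PANDQ0ADR0dEA0tLSANPT0wDU1NQA1dXVANbW1gDX19cA2NjYANnZ2QDa2toA29vbANzc3ADd3d0A3t7eAN/f3wDg4OAA4eHhAOLi4gDj4+MA5OTkAOXl5QDm5uYA5+fnAOjo6ADp6ekA6urqAOvr6wDs7OwA7e3tAO7u7gDv7+8A8PDwAPHx8QDy8vIA8/PzAPT09AD19fUA9vb2APf39wD4+PgA+fn5APr6+gD7+/sA/Pz8AP39/QD+/v4A////AGxWT09YdJaotZo+WnmIeHheS1pRRDyEsbegJixXbXN2aWVoVjRSmLSvgEgxTFpiaIKUn2RCVJSbo4RXWlxebHe0sK+CW1VjXWpjWmCRnLS3sK+uoHBXV1daXVdlerbbvKqdlHheWmJmiY9WZXKqsq+GZV5YWGGRl6miWllmi6CkWj4qR1WBrK2wqGVQWFt2cVM/M0tmp66xsIdgUlZWW1hETldrmbK2tqdpU01VclVEH0pchaizsKmfb05Ebr+cP3hXbZWkrKmbeFxQO2uz27KYWFFngZWVaU9CQ0JXl8mwkVUQD0+Gl49dNkBmjqG4rodrLhtRm6uspWxWeqmto5Y="/>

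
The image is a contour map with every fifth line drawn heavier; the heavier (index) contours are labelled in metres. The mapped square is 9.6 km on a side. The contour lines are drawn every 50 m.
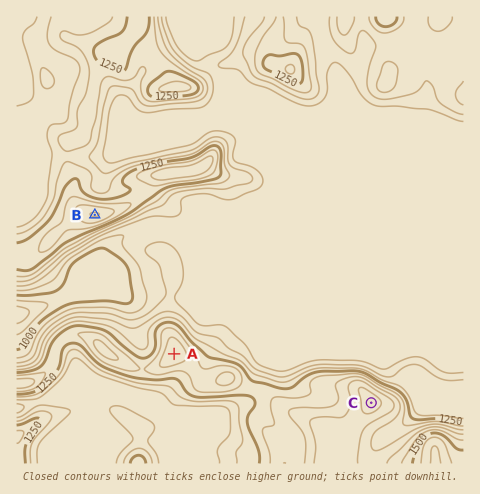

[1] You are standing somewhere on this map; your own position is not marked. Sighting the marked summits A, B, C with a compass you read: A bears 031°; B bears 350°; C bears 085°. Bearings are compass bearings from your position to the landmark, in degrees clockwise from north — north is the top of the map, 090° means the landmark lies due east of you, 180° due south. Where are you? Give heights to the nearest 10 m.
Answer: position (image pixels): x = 132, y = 424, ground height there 1190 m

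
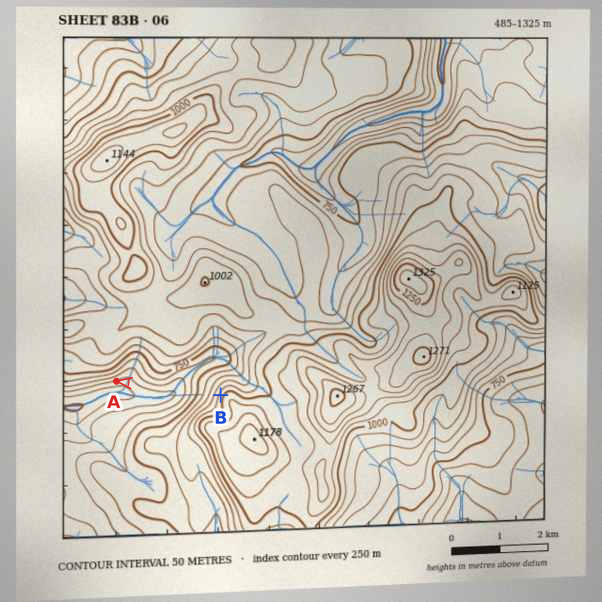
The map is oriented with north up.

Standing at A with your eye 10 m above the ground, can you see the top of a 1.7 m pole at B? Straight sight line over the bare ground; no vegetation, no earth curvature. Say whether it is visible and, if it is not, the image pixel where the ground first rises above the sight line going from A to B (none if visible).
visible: true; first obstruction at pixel None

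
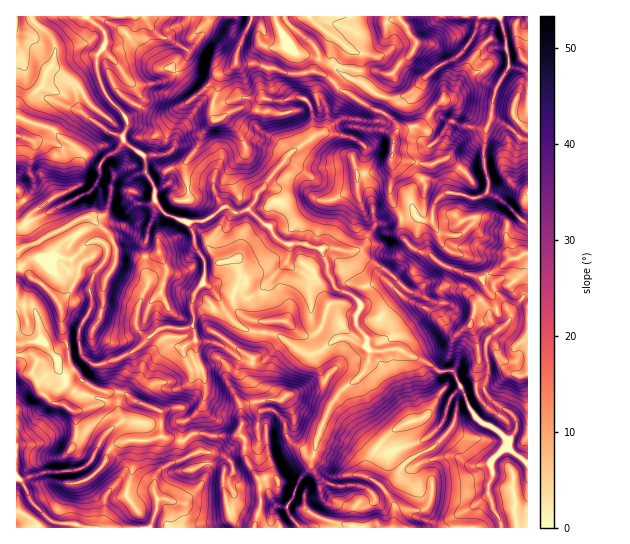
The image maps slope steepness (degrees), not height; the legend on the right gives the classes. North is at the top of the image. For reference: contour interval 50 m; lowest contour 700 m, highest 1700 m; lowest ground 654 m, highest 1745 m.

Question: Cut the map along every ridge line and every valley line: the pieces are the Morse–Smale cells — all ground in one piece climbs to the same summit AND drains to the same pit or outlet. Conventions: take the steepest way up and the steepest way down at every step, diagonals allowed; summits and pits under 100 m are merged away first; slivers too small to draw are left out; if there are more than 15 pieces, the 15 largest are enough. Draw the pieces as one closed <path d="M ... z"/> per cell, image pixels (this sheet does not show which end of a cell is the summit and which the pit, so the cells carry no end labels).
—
<path d="M301 97l-10 0-9 4-19-2-6 8-1 19 6 6 20 12 7 10-25 33-7 6-2 9-6 7-14 4-8-6-4 1-10-20-34 1-8-5-4 0-12 7 0 10 11 14 23 8 6 14 0 8 10 20-2 18 9 6 16 26 14 13 11 4 24 3 28 18 5 2 8-3-2 9 5 13 20 14 4 0 18-14 5-11 2-12 29-2 31 15 11 8 12-1 23 47 7 6 15 7 10 10-1 5 20 17 1-209-3-1-8 6-8 1-15 12-13 7-32-11-8-4-12-11-15-4-11-12-2-20-26 8-3-24-8-23 1-31-6-6-18-6-22-2-5 3-3-30-6-7z"/><path d="M17 47l-1 323 17 3 8 20 16 11 8 1 17-25 9 7 14 5 17 0 16 11 21 8 2 2 0 24 18 3 4-17 10-7 11-14 1-20-9-28-3-27-12 2-19-1-15 9-11-11 1-17 11-23 0-9-3-7 0-28 3-13 11-22-4-6 0-14-10-14 0-14-6-7-9-5-8-11-13-4-30-21-38-15-16-19-2-18z"/><path d="M159 207l-11 22-3 13 0 28 3 7 0 9-11 23-1 17 11 11 15-9 19 1 12-2 3 27 9 28 0 15-4 10-18 16-3 18 5-1 9-7 11 0 5 3 24 0 4-3 6 5 3 23 13 21 1 20-6 21 0 5 44-1-10-12-2-8 8-13 4-13 12-15 10-40 14-27 6 4 22 31 12 13 8 5 8 0 6-3 2 8 12 11 12-7 23-5 9 0 19 11 17-2 1 14-4 7 0 9-29 22 0 11 69-1 0-64-21-17 1-5-10-10-15-7-7-6-23-47-12 1-11-8-31-15-29 2-2 12-5 11-18 14-4 0-20-14-5-13 1-8-12 0-28-18-30-4-12-8-11-13-3-8-9-13-9-6 2-18-10-20 0-8-6-14-23-8z"/><path d="M251 16l-107 1 15 19 11 3 18 12-3 10-18 19-22 5-12 0 8 14-5 12-9 7 1 7-5 14 21 18 1 16 10 18 12-7 4 0 8 5 34-1 10 20 4-1 8 6 14-4 6-7 2-9 7-6 25-33-7-10-20-12-6-6 1-19 6-8 15 2 13-4 14 2 7 11 1 25 11-4 3-5 0-19-6-13 11-13-3-4-16-6-8 2-19 0-28-9-20 0-2-2 1-11 12-25z"/><path d="M21 371l-5 0 0 106 8 8 7 16 20 20 24 3 4 4 20 0 4-5 2-12 0-14 9-10 17 4 22 0 3-17 6-6 15-7 3-20-19-4 0-24-2-2-21-8-16-11-17 0-14-5-9-7-14 19-2 8-9-3-16-11-8-20z"/><path d="M499 16l-18 0-5 15-11 18-8 8-22 11-25 25-5 3-10 3-16-3-17-13-12-4-9-7-9 9 7 8 34 20 12 4 11 10 1 7-4 8-1 16 1 23-2 6 0 15 11 19 13-2 3 4 11 2 3-2 0-8 4-10 9-8 13 0 16 6 11-4 3-5 0-12-4-12 1-35 6-12 5-30 13-23-4-31z"/><path d="M337 399l-6 6-10 21-10 40-12 15-4 13-8 13 2 8 10 13 159 0 1-11 29-22 0-9 4-7 0-12-2-3-16 3-19-11-9 0-23 5-12 7-12-11-2-8-6 3-8 0-8-5-12-13z"/><path d="M143 16l-126 0-1 30 5 9 7 27 13 14 38 15 30 21 13 4 6-11-1-7 9-7 5-12-8-14 12 0 22-5 14-14 7-11 0-4-3-3-15-9-11-3z"/><path d="M238 433l-4 3-24 0-5-3-11 0-13 8-4 20-15 7-6 6-2 18-23-1-17-4-9 10 0 14-5 16 154 1 7-26-1-20-13-21-2-20z"/><path d="M479 16l-170 1 6 7 33 25-11 17 2 6 14 8 9 3 17 13 16 3 15-6 25-25 22-11 15-18z"/><path d="M487 192l-13 7-16-6-13 0-9 8-4 10 0 8-3 2-11-2-3-4-13 2-1 13 3 9 10 10 15 4 12 11 40 15 13-7 15-12 18-7 1-30-5-2-25-24z"/><path d="M309 16l-8 0-6 3-13 12-8-15-21 0-14 31-3 15 2 2 20 0 28 9 19 0 8-2 9 2 11 7 6-7-2-7 11-17-33-25z"/><path d="M333 81l-9 8-3 5 6 13 0 19-6 7 30 4 14 10-1 31 8 23 3 24 24-6 2-2-10-19 0-15 2-6 0-39 4-12-8-10-16-7-34-20z"/><path d="M491 117l-6 14-1 14 0 21 4 12-1 13 11 6 25 24 4 2 1-82-9-4-10-10z"/><path d="M527 16l-27 1 5 18 4 31-13 23-5 25 2 5 12 5 14 13 7 3 2-1z"/>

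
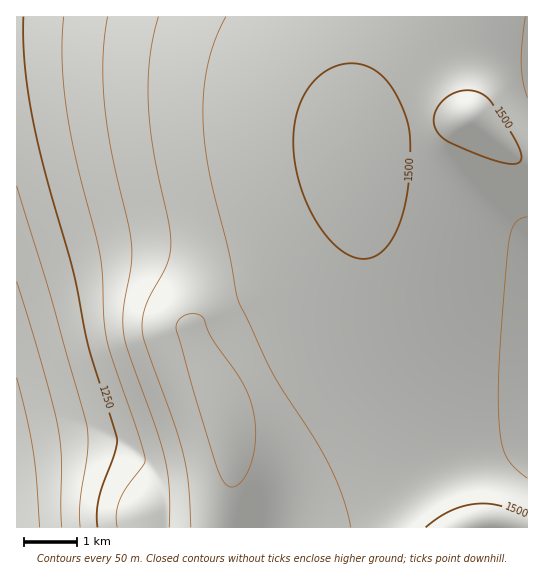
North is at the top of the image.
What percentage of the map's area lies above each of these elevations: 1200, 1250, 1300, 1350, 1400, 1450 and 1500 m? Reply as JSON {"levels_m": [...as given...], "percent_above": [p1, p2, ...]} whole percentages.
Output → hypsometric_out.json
{"levels_m": [1200, 1250, 1300, 1350, 1400, 1450, 1500], "percent_above": [94, 90, 84, 78, 71, 54, 9]}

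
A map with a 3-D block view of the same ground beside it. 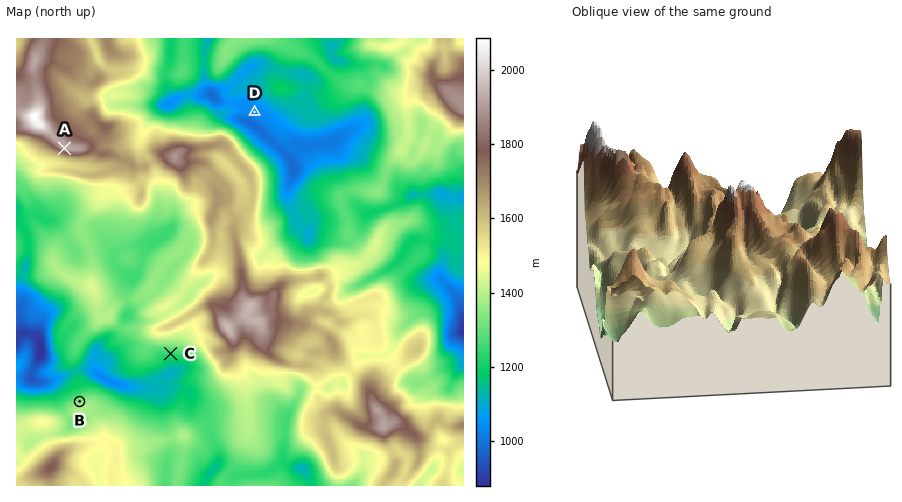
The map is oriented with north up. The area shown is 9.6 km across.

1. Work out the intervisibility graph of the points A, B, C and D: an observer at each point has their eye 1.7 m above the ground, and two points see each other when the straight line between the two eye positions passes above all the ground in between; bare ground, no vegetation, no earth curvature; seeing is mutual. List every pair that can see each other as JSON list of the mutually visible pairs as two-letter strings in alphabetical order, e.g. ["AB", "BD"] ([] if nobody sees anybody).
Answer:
["AB", "BC"]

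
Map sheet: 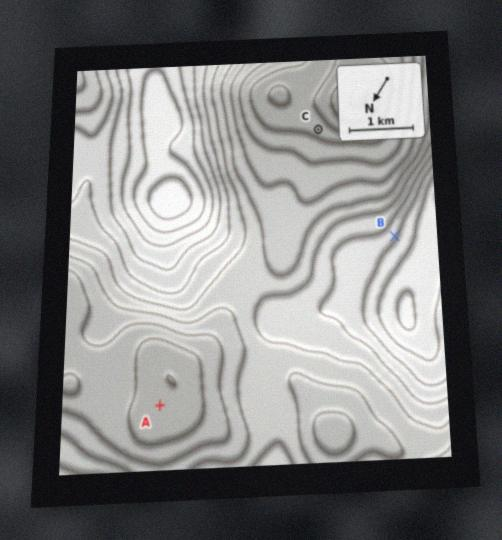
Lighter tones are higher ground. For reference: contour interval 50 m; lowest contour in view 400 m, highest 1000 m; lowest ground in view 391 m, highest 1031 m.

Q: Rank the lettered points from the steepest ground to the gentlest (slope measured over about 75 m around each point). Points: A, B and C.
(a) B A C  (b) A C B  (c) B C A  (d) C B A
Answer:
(c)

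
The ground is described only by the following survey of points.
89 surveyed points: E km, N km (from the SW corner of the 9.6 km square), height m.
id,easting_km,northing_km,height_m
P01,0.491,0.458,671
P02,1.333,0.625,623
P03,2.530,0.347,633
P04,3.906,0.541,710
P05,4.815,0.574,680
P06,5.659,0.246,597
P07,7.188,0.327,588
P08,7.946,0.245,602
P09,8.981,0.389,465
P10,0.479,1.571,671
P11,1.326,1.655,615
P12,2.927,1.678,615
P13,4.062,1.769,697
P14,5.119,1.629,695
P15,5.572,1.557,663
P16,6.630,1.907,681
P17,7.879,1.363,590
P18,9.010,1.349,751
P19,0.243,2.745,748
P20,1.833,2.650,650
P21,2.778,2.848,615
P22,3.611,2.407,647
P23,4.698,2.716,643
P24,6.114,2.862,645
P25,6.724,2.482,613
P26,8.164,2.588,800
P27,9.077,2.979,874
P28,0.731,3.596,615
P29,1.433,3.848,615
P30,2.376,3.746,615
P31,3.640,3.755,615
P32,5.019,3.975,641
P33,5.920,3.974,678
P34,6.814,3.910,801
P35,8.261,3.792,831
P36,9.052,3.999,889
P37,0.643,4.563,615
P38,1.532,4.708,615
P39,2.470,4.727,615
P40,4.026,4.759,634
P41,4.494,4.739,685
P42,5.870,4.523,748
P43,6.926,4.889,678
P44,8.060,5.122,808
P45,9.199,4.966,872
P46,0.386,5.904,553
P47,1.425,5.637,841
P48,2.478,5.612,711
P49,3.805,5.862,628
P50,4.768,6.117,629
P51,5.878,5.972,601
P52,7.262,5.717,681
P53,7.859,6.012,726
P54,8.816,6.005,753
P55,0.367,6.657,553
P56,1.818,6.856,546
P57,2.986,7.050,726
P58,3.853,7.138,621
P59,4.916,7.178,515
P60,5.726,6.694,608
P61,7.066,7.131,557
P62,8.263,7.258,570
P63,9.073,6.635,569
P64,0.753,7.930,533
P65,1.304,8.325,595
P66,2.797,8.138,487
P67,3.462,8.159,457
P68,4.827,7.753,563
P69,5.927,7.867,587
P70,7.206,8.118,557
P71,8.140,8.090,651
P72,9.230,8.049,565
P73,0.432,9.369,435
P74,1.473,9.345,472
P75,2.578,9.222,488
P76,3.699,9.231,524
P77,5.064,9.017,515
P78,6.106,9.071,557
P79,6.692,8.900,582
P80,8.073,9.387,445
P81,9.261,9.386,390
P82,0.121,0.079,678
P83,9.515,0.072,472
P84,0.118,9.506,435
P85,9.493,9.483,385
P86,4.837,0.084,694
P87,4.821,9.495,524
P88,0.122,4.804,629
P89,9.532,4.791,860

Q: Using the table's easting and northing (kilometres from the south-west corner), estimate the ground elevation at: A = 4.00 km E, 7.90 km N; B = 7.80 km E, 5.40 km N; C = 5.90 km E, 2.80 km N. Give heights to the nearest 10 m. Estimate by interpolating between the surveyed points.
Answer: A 480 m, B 740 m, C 670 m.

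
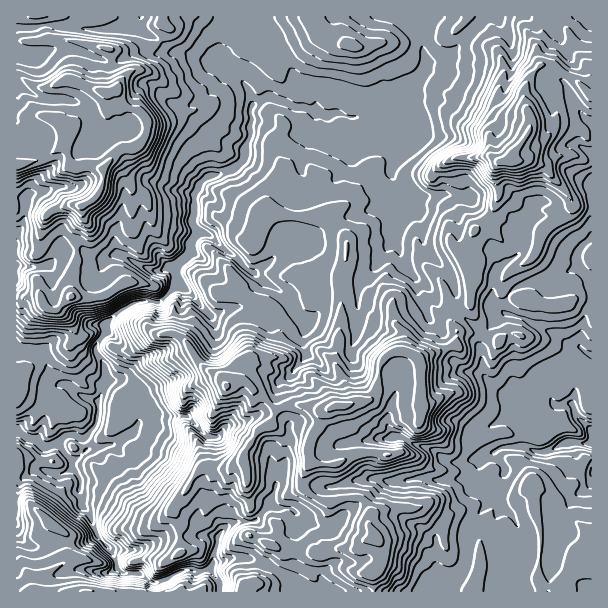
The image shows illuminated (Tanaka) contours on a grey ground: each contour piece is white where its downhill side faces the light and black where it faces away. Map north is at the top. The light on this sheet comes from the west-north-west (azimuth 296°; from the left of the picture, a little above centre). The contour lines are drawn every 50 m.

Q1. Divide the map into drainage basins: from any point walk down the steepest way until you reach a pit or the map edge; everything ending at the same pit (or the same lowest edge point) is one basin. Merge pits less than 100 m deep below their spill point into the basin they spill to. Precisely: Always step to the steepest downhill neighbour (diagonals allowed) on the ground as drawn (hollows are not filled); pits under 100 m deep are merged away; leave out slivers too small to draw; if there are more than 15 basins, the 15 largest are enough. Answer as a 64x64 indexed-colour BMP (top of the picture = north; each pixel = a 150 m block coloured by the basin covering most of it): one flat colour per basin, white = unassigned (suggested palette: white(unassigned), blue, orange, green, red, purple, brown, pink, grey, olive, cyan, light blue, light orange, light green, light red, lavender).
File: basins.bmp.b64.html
<image width="64" height="64" href="data:image/bmp;base64,Qk12CAAAAAAAAHYAAAAoAAAAQAAAAEAAAAABAAQAAAAAAAAIAAATCwAAEwsAABAAAAAAAAAA////ALR3HwAOf/8ALKAsACgn1gC9Z5QAS1aMAMJ34wB/f38AIr28AM++FwDox64AeLv/AIrfmACWmP8A1bDFABERERERERERERERERERERERERERIiIiIiIiIiIiIiIiEREREREREREREREREREREREREREiIiIiIiIiIiIiIiIRERERERERERERERERERERERERESIiIiIiIiIiIiIiIhEREREREREREREREREREREREREREiIiIiIiIiIiIiIiERERERERERERERERERERERERERESIiIiIiIiIiIiIiIRERERERERERERERERERERERERESIiIiIiIiIiIiIiIhERERERERERERERERERERERERERIiIiIiIiIiIiIiIiERERERERERERERERERERERERERIiIiIiIiIiIiIiIiIREREREREREREREREREREREREREiIiIiIiIiIiIiIiIhERERERERERERERERERERERERESIiIiIiIiIiIiIiIiERERERERERERERERERERERIiISIiIiIiIiIiIiIiIiIRERERERERERERERERERERIiIiIiIiIiIiIiIiIiIiIhEREREREREREREREREREREiIiIiIiIiIiIiIiIiIiIiERERERERERERERERERERESIiIiIiIiIiIiIiIiIiIiIREREREREREREREREREREREREiIiIiIiIiIiIiIiIiIhERERERERERERERERERERERERERESIiIiIiIiIiIiIiEREREREREREREREREREREREREREREiIiIiIiIiIiIiIRERERERERERERERERERERERERERERIiIiIiIiIiIiIhERERERERERERERERERERERERERERESIiIiIiIiIiIiERERERERERERERERERERERERERERERIiIiIiIiIiIiIREREREREREREREREREREREREREREREiIiIiIiIiIiIhERERERERERERERERERERERERERERESIiIiIiIiIiIiERERERERERERERERERERERERERERERIiIiIiIiIiIiIREREREREREREREREREREREREREREREiIiIiIiIiIiIhERERERERERERERERERERERERERERESIiIiIiIiIiIiERERERERERERERERERERERERERERERIiIiIiIiIiIiIRERERERERERERERERERERERERERERESIiIiIiIiIiIhERERERERERERERERERERERERERERERERIiIiIiIiIiEREREREREREREREREREREREREREREREREiIiIiIiIiIRERERERERERERERERERERERERERERERESIiIiIiIiIhERERERERERERERERERERERERERERERESIiIiIiIiIiERExEREREREREREREREREREREREREREREiIiIiIiIiIxEzMREREREREREREREREREREREREREREREiIiIiIiIjMzMxERERERERERERERERERERERERERERESIiIiIiIiMzMzERERERERERERERERERERERERERERERIiIiIiIiIzMzMREREREREREREREREREREREREREREREiIiIiIiIjMzMzEREREREREREREREREREREREREREREiIiIiIiIiMzMzMRERERERERERERERERERERERERERESIiIiIiIiIzMzMxERERERERERERERERERERERERERERIiIiIiIiIjMzMzERERERERERERERERERERERERERERESIiIiIiIiMzMzMRERERERERERERERERERERERERERERIiIiIiIiIzMzMxERERERERERERERERERERERERERERERIiIiIiIjMzMzEREREREREREREREREREREREREREREREiIiIiIiMzMzMxERERERERERERERERERERERERERERESIiIiIiIzMzMzMREREREREREREREREREREREREREREREiIiIiIjMzMzMzEREREREREREREREREREREREREREREiIiIiIiMzMzMzMRERERERERERERERERERERERERERESIiIiIiITMzMREREREREREREREREREREREREREREREREiIiIiIhERMxERERERERERERERERERERERERERERERERERERIRERERERERERERERERERERERERERERERERERERERERERERERERERERERERERERERERERERERERERERERERERERERERERERERERERERERERERERERERERERERERERERERERERERERERERERERERERERERERERERERERERERERERERERERERERERERERERERERERERERERERERERERERERERERERERERERERERERERERERERERERERERERERERERERERERERERERERERERERERERERERERERERERERERERERERERERERERERERERERERERERERERERERERERERERERERERERERERERERERERERERERERERERERERERERERERERERERERERERERERERERERERERERERERERERERERERERERERERERERERERERERERERERERERERERERERERERERERERERERERERERERERERERERERERERERERERERERERERERERERERERERERERERERERERERERERERERERERERERERERERERERERERERERERERERERERERERERERERERERERERERERERERERERERERERERERERERERERERERERERERER"/>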